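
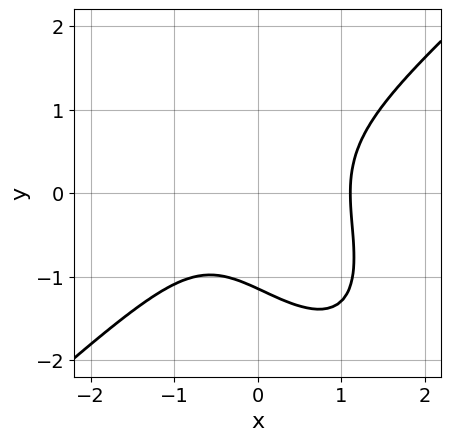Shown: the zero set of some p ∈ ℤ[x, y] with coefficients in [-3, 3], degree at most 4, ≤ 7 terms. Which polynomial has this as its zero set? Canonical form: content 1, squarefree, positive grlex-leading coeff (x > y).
(a) deg p = 3. The shape is more complex than any degree-2 curve.
(b) Putting this together gives p.

3*x^3 - 2*x*y^2 - 2*y^3 - x - 3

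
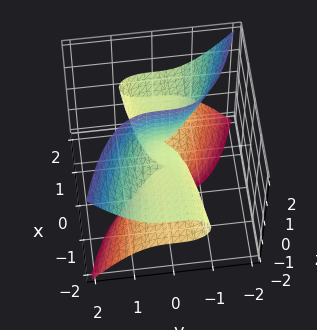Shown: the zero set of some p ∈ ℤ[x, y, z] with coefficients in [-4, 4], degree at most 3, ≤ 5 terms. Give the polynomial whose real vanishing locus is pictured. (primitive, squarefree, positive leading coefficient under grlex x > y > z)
3*x*z^2 + 3*y^3 - x

First, deg p = 3. The shape is more complex than any degree-2 surface.
Then, from the visible intercepts: one x-axis crossing is at x = 0; it meets the y-axis at y = 0 (among the integer gridlines).
Finally, together with the visible shape, these determine p as stated. Check: (0, 0, -1) on the z-axis lies on the surface, and p(0, 0, -1) = 0. ✓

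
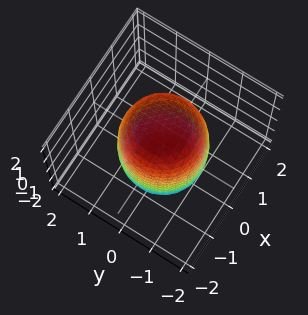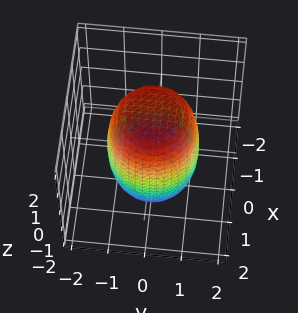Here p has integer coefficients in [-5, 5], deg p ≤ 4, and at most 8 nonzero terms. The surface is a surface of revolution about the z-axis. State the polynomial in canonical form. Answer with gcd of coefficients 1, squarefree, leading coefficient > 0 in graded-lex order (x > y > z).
2*x^4 + 4*x^2*y^2 + 2*y^4 - x^2 - y^2 + z^2 - 3

(a) deg p = 4.
(b) By symmetry, the z-axis is an axis of rotation, so x and y enter only as x² + y².
(c) Checking where it meets the axes: a circular section at z = 1 has radius between 1 and 2.
(d) The integer polynomial consistent with all of this is the stated p.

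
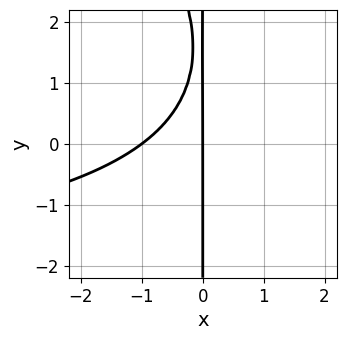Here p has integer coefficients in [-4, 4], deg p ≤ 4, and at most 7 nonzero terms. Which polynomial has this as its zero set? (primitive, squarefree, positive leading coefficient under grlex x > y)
First, the degree is 3 — no degree-2 curve has this shape.
Then, from the visible intercepts: every point of the y-axis in the box is on the curve; among the integer gridlines, it crosses the x-axis at x ∈ {-1, 0}.
Finally, putting this together gives p.

x^2*y + x*y^2 + 3*x^2 - 3*x*y + 3*x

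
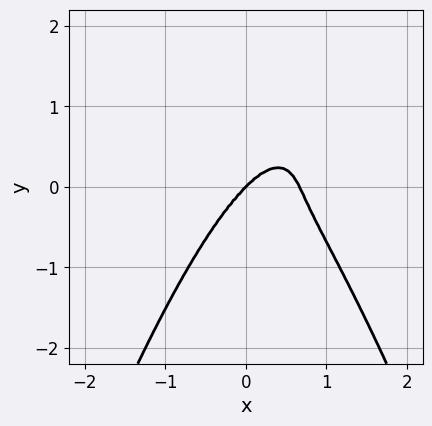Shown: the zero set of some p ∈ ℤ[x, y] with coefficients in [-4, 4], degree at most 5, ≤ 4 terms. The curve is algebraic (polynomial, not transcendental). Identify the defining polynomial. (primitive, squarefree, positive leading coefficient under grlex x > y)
deg p = 4.
From the axis intercepts and sections: it crosses the x-axis at the gridline x = 0; one y-axis crossing is at y = 0.
Together with the visible shape, these determine p as stated.

3*x^4 - 2*x^3 + x^2*y + y^3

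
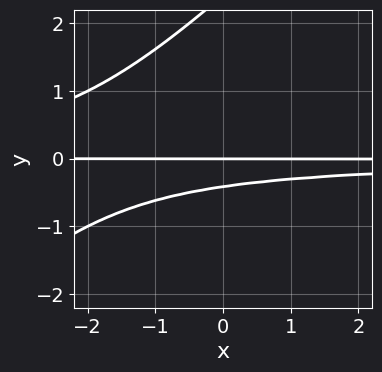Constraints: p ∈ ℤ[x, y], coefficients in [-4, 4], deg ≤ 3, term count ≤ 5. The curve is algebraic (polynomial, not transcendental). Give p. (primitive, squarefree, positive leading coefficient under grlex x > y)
x*y^2 - y^3 + 2*y^2 + y

First, degree: no degree-2 curve has this shape, so deg p = 3.
Then, against the integer gridlines: it crosses the y-axis at the gridline y = 0; every point of the x-axis in the box is on the curve.
Finally, the integer polynomial consistent with all of this is the stated p.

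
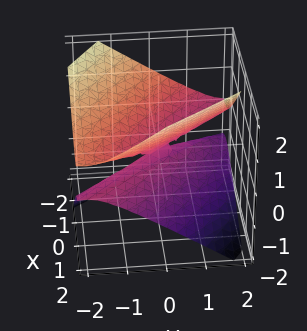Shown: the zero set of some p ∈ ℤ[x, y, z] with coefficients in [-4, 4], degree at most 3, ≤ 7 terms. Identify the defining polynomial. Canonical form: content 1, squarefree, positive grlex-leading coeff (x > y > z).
First, the degree is 2 — the shape is more complex than any degree-1 surface.
Next, from the visible intercepts: one z-axis crossing is at z = 0; it crosses the y-axis at the gridline y = 0; one x-axis crossing is at x = 0.
Finally, assembling these constraints gives the stated polynomial.

x^2 + 2*x*y + x*z + y^2 - 2*z^2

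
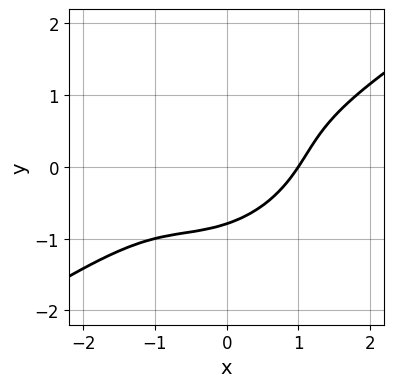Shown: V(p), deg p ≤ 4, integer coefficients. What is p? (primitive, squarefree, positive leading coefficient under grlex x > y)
Degree: a generic line meets the curve in up to 3 points, so deg p = 3.
Reading off the gridlines: it crosses the x-axis at the gridline x = 1.
Matching integer coefficients to the picture gives p.

x^3 - 2*x^2*y + 2*x*y^2 - 2*y^3 - 1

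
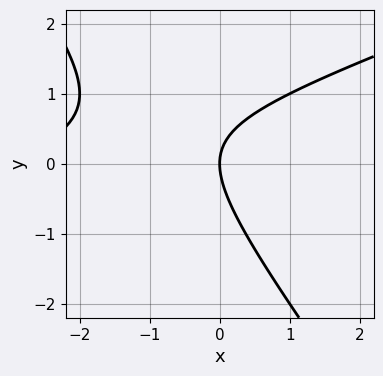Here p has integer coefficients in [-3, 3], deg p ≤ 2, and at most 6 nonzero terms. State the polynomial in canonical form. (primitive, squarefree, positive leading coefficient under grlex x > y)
x^2 - 2*x*y - 2*y^2 + 3*x

First, the degree is 2 — no degree-1 curve has this shape.
Then, observable constraints: it crosses the x-axis at the gridline x = 0; it crosses the y-axis at the gridline y = 0.
Finally, putting this together gives p.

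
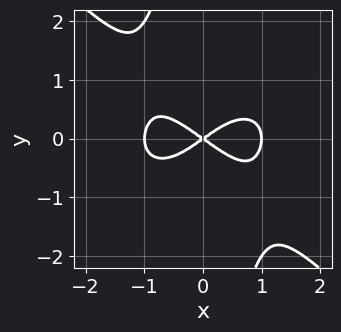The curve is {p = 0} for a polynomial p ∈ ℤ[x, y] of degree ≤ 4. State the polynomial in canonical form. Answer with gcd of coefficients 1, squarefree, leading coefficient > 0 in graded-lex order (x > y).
1. The degree is 4 — no degree-3 curve has this shape.
2. From the axis intercepts and sections: among the integer gridlines, it crosses the x-axis at x ∈ {-1, 0, 1}; one y-axis crossing is at y = 0.
3. Fitting integer coefficients to these (and the overall shape) gives p.

x^4 + x*y^3 - x^2 + 2*y^2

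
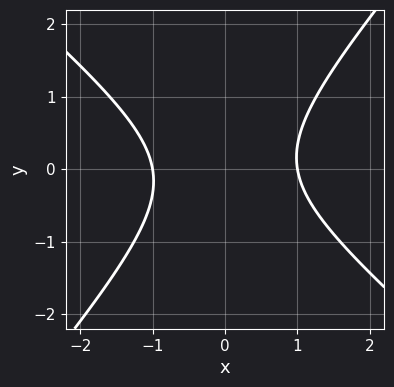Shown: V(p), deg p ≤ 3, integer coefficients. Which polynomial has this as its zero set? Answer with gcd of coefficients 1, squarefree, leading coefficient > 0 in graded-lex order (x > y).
3*x^2 + x*y - 3*y^2 - 3

1. deg p = 2. A generic line meets the curve in up to 2 points.
2. From the visible intercepts: the x-axis gridline crossings are at x ∈ {-1, 1}; the curve avoids every integer y-axis point in the box.
3. These observations pin down the coefficients.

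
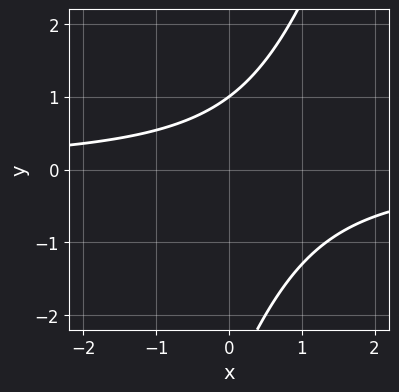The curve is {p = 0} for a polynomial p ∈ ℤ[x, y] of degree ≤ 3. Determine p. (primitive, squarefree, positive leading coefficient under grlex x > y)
3*x*y - y^2 - 2*y + 3

1. Degree: the shape is more complex than any degree-1 curve, so deg p = 2.
2. Checking where it meets the axes: no x-intercept at any integer in the box; it crosses the y-axis at the gridline y = 1.
3. Fitting integer coefficients to these (and the overall shape) gives p.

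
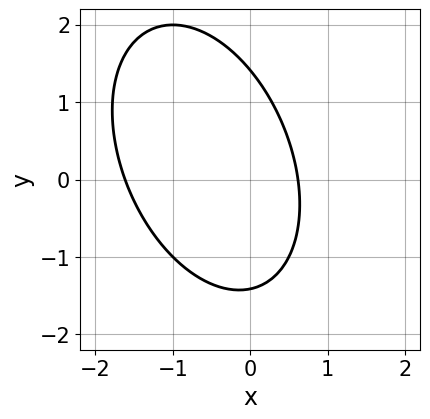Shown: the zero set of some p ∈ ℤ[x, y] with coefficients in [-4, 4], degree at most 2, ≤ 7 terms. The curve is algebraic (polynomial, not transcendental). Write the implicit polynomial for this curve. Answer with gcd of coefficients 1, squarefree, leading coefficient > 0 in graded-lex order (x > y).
2*x^2 + x*y + y^2 + 2*x - 2

First, deg p = 2. The shape is more complex than any degree-1 curve.
Finally, putting this together gives p.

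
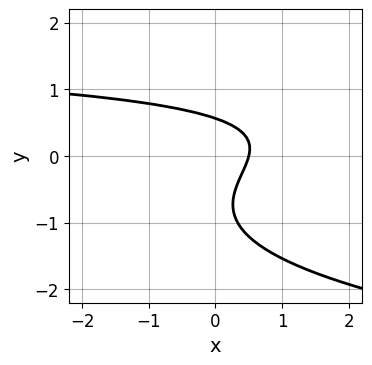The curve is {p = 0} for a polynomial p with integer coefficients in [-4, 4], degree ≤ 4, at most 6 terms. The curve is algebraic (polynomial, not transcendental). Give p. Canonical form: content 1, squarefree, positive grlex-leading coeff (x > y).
First, degree: the shape is more complex than any degree-2 curve, so deg p = 3.
Finally, the integer polynomial consistent with all of this is the stated p.

2*y^3 - x*y + 2*y^2 + 2*x - 1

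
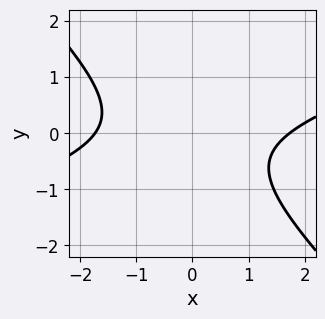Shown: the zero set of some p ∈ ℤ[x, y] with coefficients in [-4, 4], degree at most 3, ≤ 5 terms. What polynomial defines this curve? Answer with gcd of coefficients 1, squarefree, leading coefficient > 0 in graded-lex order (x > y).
(a) The degree is 2 — the shape is more complex than any degree-1 curve.
(b) Against the integer gridlines: no y-intercept at any integer in the box.
(c) Assembling these constraints gives the stated polynomial.

x^2 - 2*x*y - 3*y^2 - y - 3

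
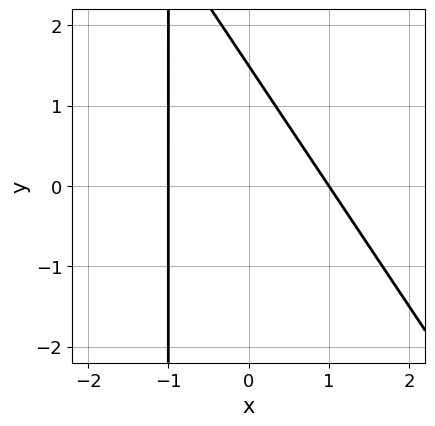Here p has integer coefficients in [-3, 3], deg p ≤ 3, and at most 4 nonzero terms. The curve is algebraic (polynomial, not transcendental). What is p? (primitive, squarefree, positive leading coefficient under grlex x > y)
3*x^2 + 2*x*y + 2*y - 3

First, the degree is 2 — no degree-1 curve has this shape.
Then, reading off the gridlines: the x-axis gridline crossings are at x ∈ {-1, 1}.
Finally, together with the visible shape, these determine p as stated.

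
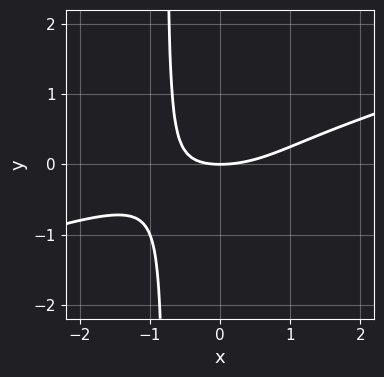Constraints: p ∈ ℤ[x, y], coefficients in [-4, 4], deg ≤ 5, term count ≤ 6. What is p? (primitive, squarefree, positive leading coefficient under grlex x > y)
x^4 - 3*x^3*y + x^2 - 2*x*y - 3*y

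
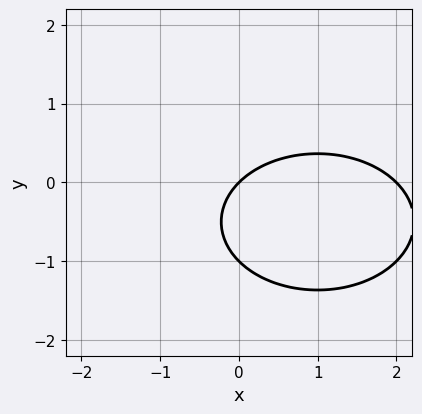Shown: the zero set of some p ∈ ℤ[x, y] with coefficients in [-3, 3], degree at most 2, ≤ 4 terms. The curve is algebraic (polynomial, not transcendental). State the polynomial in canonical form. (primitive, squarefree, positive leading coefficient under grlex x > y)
First, the degree is 2 — no degree-1 curve has this shape.
Next, checking where it meets the axes: among the integer gridlines, it crosses the x-axis at x ∈ {0, 2}; among the integer gridlines, it crosses the y-axis at y ∈ {-1, 0}.
Finally, matching integer coefficients to the picture gives p.

x^2 + 2*y^2 - 2*x + 2*y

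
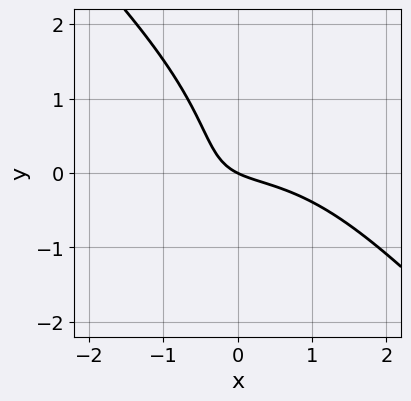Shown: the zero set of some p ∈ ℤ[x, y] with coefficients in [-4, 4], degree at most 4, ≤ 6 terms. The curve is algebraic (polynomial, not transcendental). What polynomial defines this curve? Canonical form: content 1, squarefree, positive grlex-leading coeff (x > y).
x^3 + y^3 + 3*x*y + x + 2*y

deg p = 3. No degree-2 curve has this shape.
Observable constraints: one x-axis crossing is at x = 0; it meets the y-axis at y = 0 (among the integer gridlines).
Solving for integer coefficients yields p as stated.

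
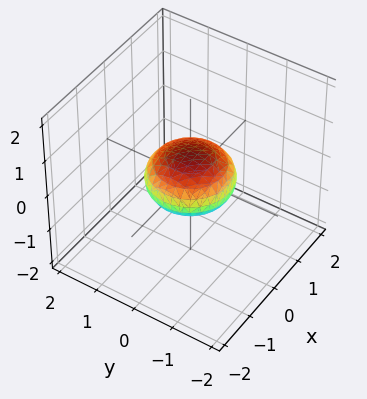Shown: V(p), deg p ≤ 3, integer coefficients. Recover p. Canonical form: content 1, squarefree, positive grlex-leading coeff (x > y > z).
Degree: a closed, bounded, convex surface; a quadric, so deg p = 2.
Symmetries: mirror symmetry z ↦ −z ⇒ only even powers of z; rotational symmetry about the z-axis ⇒ p depends on x, y only through x² + y².
Reading off the gridlines: a circular section at z = 0 has radius exactly 1; among the integer gridlines, it crosses the x-axis at x ∈ {-1, 1}; the y-axis gridline crossings are at y ∈ {-1, 1}.
Fitting integer coefficients to these (and the overall shape) gives p.

x^2 + y^2 + 2*z^2 - 1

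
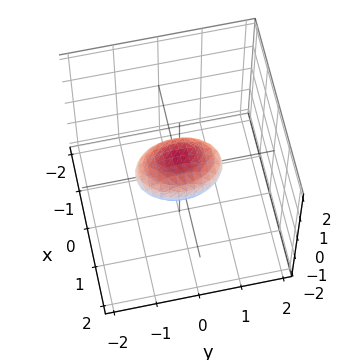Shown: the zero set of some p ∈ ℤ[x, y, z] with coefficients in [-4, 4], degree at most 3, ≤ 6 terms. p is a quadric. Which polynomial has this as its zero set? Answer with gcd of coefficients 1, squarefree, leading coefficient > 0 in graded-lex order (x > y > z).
(a) The degree is 2 — bounded and convex; a quadric.
(b) Symmetries: it's symmetric under z → −z, forcing even powers of z; it's symmetric under y → −y, forcing even powers of y; the x ↦ −x reflection is a symmetry, so x appears only in even powers.
(c) From the axis intercepts and sections: the y-axis gridline crossings are at y ∈ {-1, 1}.
(d) Putting this together gives p.

2*x^2 + y^2 + 2*z^2 - 1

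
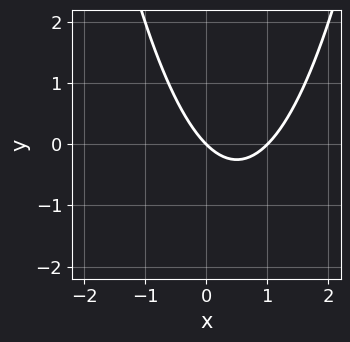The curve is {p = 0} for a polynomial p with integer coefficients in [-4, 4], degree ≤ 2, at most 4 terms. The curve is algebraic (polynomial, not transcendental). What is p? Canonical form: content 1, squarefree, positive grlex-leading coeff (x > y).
x^2 - x - y

(a) Degree: the shape is more complex than any degree-1 curve, so deg p = 2.
(b) Reading off the gridlines: one y-axis crossing is at y = 0; the x-axis gridline crossings are at x ∈ {0, 1}.
(c) Fitting integer coefficients to these (and the overall shape) gives p.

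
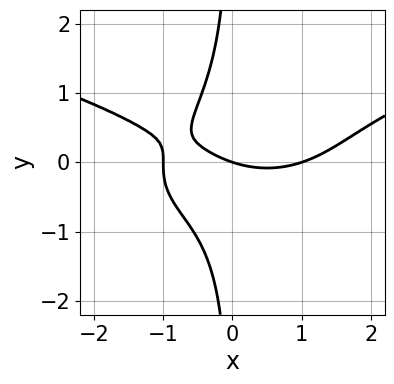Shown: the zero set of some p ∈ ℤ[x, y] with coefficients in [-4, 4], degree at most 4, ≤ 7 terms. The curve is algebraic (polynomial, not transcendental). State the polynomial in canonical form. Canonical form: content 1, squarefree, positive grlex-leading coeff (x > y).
3*x*y^3 - x^3 + 3*x*y + x + 3*y

1. Degree: a generic line meets the curve in up to 4 points, so deg p = 4.
2. Checking where it meets the axes: among the integer gridlines, it crosses the x-axis at x ∈ {-1, 0, 1}; it crosses the y-axis at the gridline y = 0.
3. Fitting integer coefficients to these (and the overall shape) gives p.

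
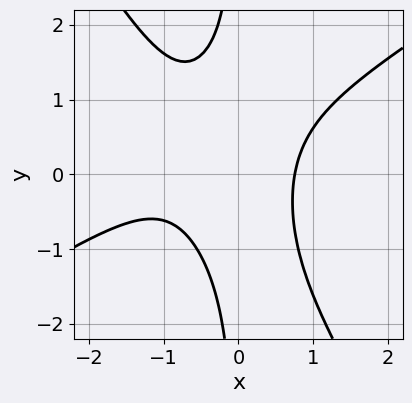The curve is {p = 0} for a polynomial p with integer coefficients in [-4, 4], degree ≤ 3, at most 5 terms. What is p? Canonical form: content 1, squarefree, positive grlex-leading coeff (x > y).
x^3 - x^2*y - x*y^2 + x^2 - 1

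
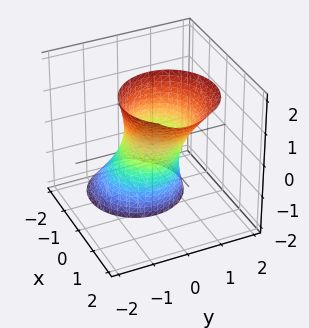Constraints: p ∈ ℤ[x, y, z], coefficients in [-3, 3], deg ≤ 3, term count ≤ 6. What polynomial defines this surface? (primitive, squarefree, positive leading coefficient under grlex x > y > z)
First, the degree is 2 — no degree-1 surface has this shape.
Then, against the integer gridlines: it misses every integer gridline on the z-axis.
Finally, the integer polynomial consistent with all of this is the stated p.

3*x^2 - 3*x*z + 3*y^2 - 2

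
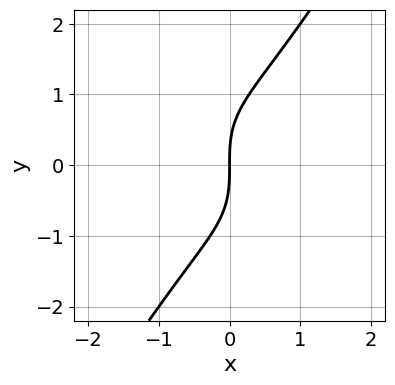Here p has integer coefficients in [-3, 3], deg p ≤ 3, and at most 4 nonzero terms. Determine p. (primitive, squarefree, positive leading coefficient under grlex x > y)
x^3 + 2*x^2*y - y^3 + 3*x

(a) The degree is 3 — a generic line meets the curve in up to 3 points.
(b) Checking where it meets the axes: it crosses the y-axis at the gridline y = 0; it crosses the x-axis at the gridline x = 0.
(c) Fitting integer coefficients to these (and the overall shape) gives p.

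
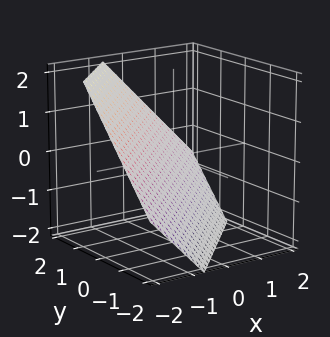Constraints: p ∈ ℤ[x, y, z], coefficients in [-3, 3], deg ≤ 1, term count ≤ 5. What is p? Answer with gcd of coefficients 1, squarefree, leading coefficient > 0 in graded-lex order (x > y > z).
(a) The degree is 1 — every cross-section is a straight line — this is a plane.
(b) Putting this together gives p.

3*x - 3*y + 3*z + 2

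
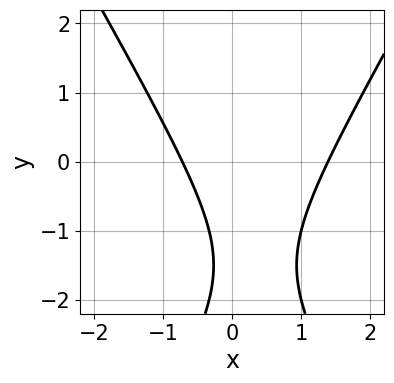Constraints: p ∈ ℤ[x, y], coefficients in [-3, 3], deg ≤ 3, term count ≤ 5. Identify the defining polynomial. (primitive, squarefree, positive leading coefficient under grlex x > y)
3*x^2 - y^2 - 2*x - 3*y - 3

1. Degree: a generic line meets the curve in up to 2 points, so deg p = 2.
2. Reading off the gridlines: it misses every integer gridline on the y-axis.
3. Fitting integer coefficients to these (and the overall shape) gives p.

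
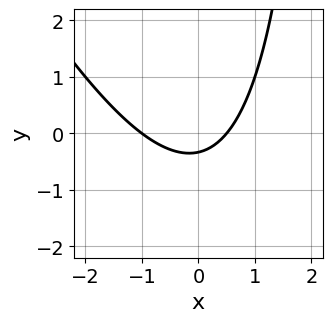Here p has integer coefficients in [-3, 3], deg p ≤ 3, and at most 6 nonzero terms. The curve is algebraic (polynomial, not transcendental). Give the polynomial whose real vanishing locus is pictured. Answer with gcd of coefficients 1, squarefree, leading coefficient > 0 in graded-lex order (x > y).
(a) Degree: no degree-1 curve has this shape, so deg p = 2.
(b) From the visible intercepts: it crosses the x-axis at the gridline x = -1.
(c) These observations pin down the coefficients.

2*x^2 + x*y + x - 3*y - 1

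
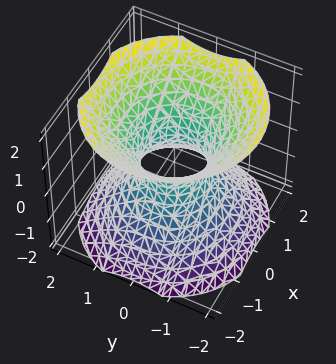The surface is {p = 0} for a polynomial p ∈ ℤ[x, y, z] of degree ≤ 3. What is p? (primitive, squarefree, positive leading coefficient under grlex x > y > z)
3*x^2 + 3*y^2 - 3*z^2 - 2

First, degree: an hourglass — one-sheet hyperboloid; a quadric, so deg p = 2.
Then, symmetry: every cross-section ⟂ z is a circle, so x, y appear only via x² + y²; it's symmetric under z → −z, forcing even powers of z.
Then, against the integer gridlines: no z-intercept at any integer in the box; a circular section at z = 0 has radius between 0 and 1.
Finally, fitting integer coefficients to these (and the overall shape) gives p.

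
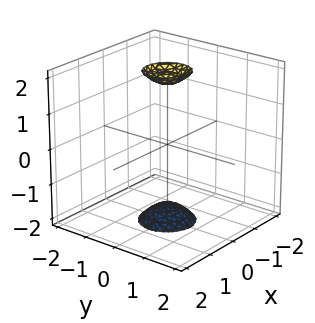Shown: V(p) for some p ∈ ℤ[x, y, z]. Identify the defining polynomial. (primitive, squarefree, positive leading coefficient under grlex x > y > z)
The picture has 2 separate pieces.
Degree: two sheets facing apart; a quadric, so deg p = 2.
Symmetries: it's symmetric under z → −z, forcing even powers of z; the surface is invariant under rotation about z: p = q(x² + y², z).
Observable constraints: a circular section at z = 2 has radius between 0 and 1; the surface avoids every integer x-axis point in the box.
Putting this together gives p.

3*x^2 + 3*y^2 - z^2 + 3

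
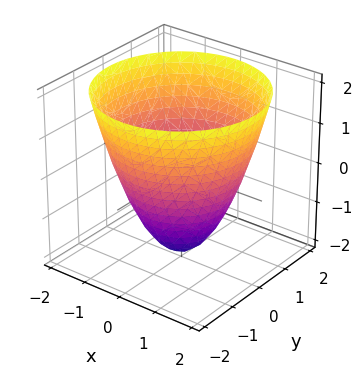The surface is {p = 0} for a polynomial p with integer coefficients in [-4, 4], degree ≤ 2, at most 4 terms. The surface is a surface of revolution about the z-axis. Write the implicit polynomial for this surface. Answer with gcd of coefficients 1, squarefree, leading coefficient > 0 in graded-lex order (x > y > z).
(a) deg p = 2. No degree-1 surface has this shape.
(b) By symmetry, the surface is invariant under rotation about z: p = q(x² + y², z).
(c) Observable constraints: it crosses the z-axis at the gridline z = -2; a circular section at z = 0 has radius between 1 and 2.
(d) Solving for integer coefficients yields p as stated.

x^2 + y^2 - z - 2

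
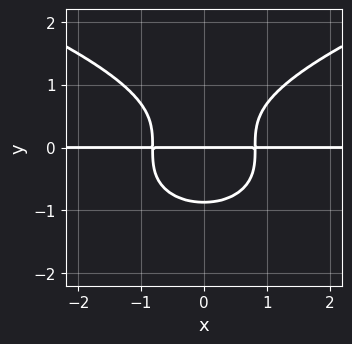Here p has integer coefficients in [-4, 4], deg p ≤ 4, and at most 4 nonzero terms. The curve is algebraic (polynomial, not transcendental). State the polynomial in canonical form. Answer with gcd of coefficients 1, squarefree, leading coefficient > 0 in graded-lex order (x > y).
deg p = 4. No degree-3 curve has this shape.
Symmetries: mirror symmetry x ↦ −x ⇒ only even powers of x.
From the visible intercepts: the visible x-axis segment lies entirely on the curve; one y-axis crossing is at y = 0.
These observations pin down the coefficients.

3*y^4 - 3*x^2*y + 2*y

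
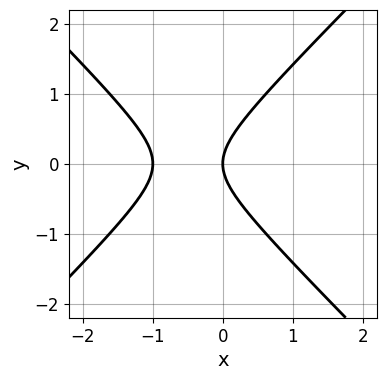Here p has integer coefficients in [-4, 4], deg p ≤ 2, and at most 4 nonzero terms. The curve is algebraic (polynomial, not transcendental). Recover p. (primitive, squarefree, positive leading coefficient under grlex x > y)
x^2 - y^2 + x

Degree: a generic line meets the curve in up to 2 points, so deg p = 2.
Symmetries: mirror symmetry y ↦ −y ⇒ only even powers of y.
From the visible intercepts: among the integer gridlines, it crosses the x-axis at x ∈ {-1, 0}; it crosses the y-axis at the gridline y = 0.
Assembling these constraints gives the stated polynomial.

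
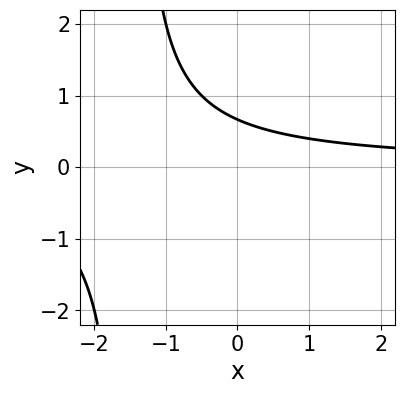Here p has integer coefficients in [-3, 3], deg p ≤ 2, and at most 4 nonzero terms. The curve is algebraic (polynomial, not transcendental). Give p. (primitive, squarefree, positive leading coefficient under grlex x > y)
First, deg p = 2. The shape is more complex than any degree-1 curve.
Next, from the visible intercepts: the curve avoids every integer x-axis point in the box.
Finally, assembling these constraints gives the stated polynomial.

2*x*y + 3*y - 2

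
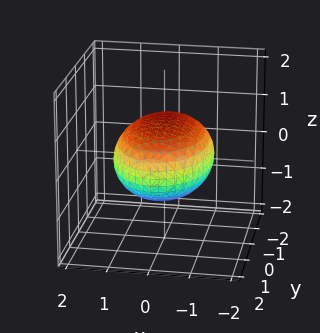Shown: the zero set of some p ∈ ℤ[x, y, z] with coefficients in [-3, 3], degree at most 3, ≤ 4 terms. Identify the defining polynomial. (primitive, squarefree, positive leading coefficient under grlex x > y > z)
First, deg p = 2.
Then, symmetries: mirror symmetry z ↦ −z ⇒ only even powers of z; it's symmetric under y → −y, forcing even powers of y; mirror symmetry x ↦ −x ⇒ only even powers of x.
Next, from the axis intercepts and sections: the z-axis gridline crossings are at z ∈ {-1, 1}.
Finally, fitting integer coefficients to these (and the overall shape) gives p.

2*x^2 + y^2 + 3*z^2 - 3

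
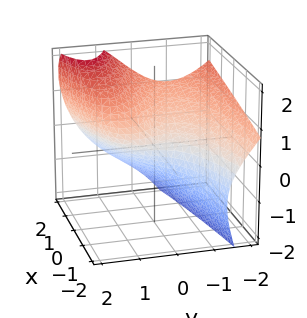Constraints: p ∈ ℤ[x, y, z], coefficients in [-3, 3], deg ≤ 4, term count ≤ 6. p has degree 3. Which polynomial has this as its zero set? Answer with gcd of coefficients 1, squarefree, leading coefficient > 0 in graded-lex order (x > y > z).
y^3 - 3*y*z + 2*z^2 - 2*x

1. deg p = 3. A generic line meets the surface in up to 3 points.
2. Checking where it meets the axes: one x-axis crossing is at x = 0; it meets the y-axis at y = 0 (among the integer gridlines); it meets the z-axis at z = 0 (among the integer gridlines).
3. These observations pin down the coefficients.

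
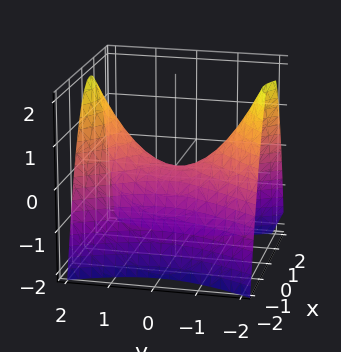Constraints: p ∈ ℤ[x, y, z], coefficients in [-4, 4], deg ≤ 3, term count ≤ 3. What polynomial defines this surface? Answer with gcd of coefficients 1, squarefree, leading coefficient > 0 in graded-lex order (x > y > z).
(a) Degree: a saddle surface; a quadric, so deg p = 2.
(b) Symmetries: the y ↦ −y reflection is a symmetry, so y appears only in even powers; mirror symmetry x ↦ −x ⇒ only even powers of x.
(c) Checking where it meets the axes: one y-axis crossing is at y = 0; it meets the z-axis at z = 0 (among the integer gridlines); it meets the x-axis at x = 0 (among the integer gridlines).
(d) Matching integer coefficients to the picture gives p.

2*x^2 - y^2 + 2*z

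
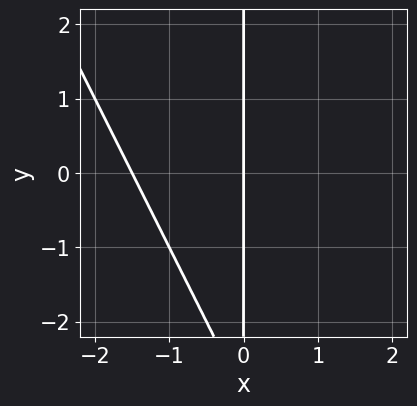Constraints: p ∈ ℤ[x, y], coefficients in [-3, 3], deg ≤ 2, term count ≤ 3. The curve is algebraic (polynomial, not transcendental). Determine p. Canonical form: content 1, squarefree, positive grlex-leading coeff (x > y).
2*x^2 + x*y + 3*x

1. deg p = 2. No degree-1 curve has this shape.
2. Observable constraints: it crosses the x-axis at the gridline x = 0; the visible y-axis segment lies entirely on the curve.
3. These observations pin down the coefficients.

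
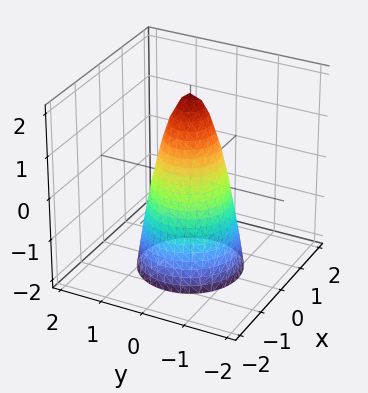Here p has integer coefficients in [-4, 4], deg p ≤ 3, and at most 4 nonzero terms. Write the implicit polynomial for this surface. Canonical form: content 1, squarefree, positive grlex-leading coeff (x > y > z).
(a) The degree is 2 — the shape is more complex than any degree-1 surface.
(b) Symmetry: every cross-section ⟂ z is a circle, so x, y appear only via x² + y².
(c) Observable constraints: a circular section at z = 0 has radius between 0 and 1; it crosses the z-axis at the gridline z = 2.
(d) Putting this together gives p.

3*x^2 + 3*y^2 + z - 2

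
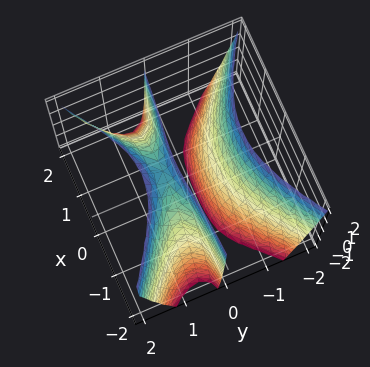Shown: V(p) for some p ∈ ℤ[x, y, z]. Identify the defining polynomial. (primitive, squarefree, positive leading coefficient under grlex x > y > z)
(a) The picture has 2 separate pieces.
(b) deg p = 3.
(c) From the visible intercepts: it misses every integer gridline on the z-axis; the surface avoids every integer x-axis point in the box.
(d) Putting this together gives p.

2*x^2*y - 3*y^3 + 2*y*z - 1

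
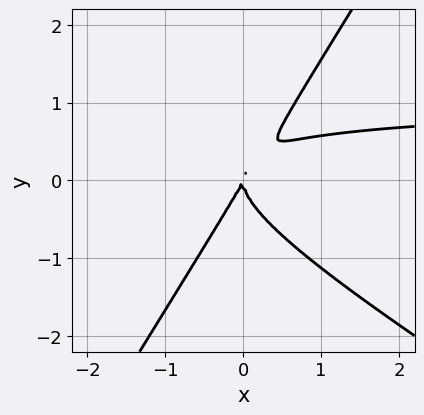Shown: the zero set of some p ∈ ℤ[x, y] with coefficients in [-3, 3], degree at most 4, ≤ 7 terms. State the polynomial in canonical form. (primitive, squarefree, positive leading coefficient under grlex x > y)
First, the degree is 3 — a generic line meets the curve in up to 3 points.
Then, reading off the gridlines: one x-axis crossing is at x = 0; it crosses the y-axis at the gridline y = 0.
Finally, these observations pin down the coefficients.

2*x^2*y + 2*x*y^2 - 2*y^3 - 2*x^2 + x*y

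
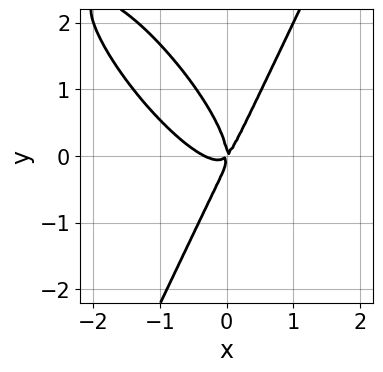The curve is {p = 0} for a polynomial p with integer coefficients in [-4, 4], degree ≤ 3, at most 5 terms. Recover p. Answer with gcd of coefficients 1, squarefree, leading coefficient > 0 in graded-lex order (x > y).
(a) Degree: no degree-2 curve has this shape, so deg p = 3.
(b) From the visible intercepts: it meets the y-axis at y = 0 (among the integer gridlines); one x-axis crossing is at x = 0.
(c) These observations pin down the coefficients.

3*x^3 + 3*x^2*y - y^3 + x^2 - x*y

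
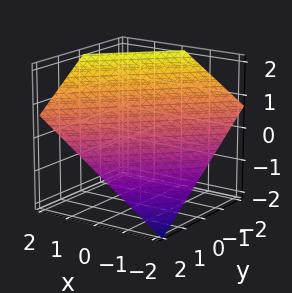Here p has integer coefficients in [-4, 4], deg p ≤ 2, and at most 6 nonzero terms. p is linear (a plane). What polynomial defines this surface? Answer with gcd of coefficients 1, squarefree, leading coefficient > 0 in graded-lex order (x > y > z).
2*x - 2*y - 3*z + 2

First, degree: the surface is flat (a plane), so deg p = 1.
Next, checking where it meets the axes: it meets the x-axis at x = -1 (among the integer gridlines); one y-axis crossing is at y = 1.
Finally, the integer polynomial consistent with all of this is the stated p.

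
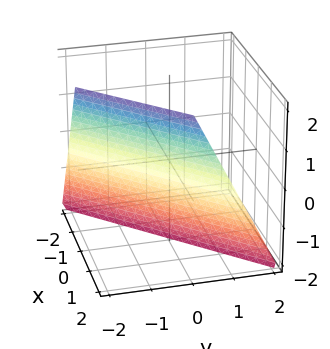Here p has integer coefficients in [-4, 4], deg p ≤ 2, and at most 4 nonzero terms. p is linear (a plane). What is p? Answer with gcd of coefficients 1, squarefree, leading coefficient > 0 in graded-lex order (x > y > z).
2*x - 2*y - z - 2

First, the degree is 1 — every cross-section is a straight line — this is a plane.
Then, checking where it meets the axes: it crosses the z-axis at the gridline z = -2; one y-axis crossing is at y = -1; it meets the x-axis at x = 1 (among the integer gridlines).
Finally, assembling these constraints gives the stated polynomial.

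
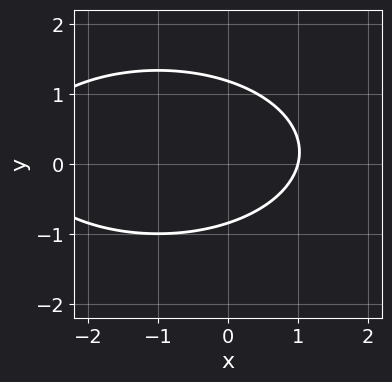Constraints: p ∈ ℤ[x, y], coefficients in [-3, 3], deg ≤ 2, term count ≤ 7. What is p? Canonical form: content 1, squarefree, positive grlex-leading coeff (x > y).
(a) The degree is 2 — no degree-1 curve has this shape.
(b) Observable constraints: it meets the x-axis at x = 1 (among the integer gridlines).
(c) Solving for integer coefficients yields p as stated.

x^2 + 3*y^2 + 2*x - y - 3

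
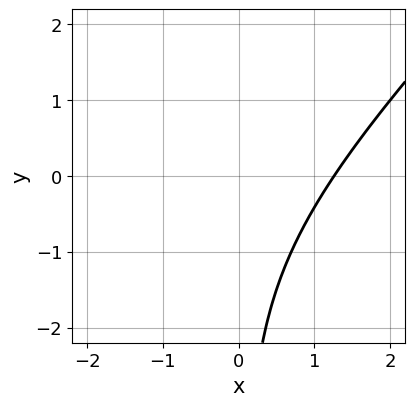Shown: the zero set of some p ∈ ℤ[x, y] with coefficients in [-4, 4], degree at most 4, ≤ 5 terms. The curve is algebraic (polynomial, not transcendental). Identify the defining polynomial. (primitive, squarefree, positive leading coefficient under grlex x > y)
x^3 - 2*x^2*y + x*y^2 - 2

1. The degree is 3 — no degree-2 curve has this shape.
2. Observable constraints: it misses every integer gridline on the y-axis.
3. Fitting integer coefficients to these (and the overall shape) gives p.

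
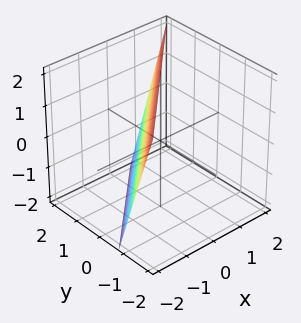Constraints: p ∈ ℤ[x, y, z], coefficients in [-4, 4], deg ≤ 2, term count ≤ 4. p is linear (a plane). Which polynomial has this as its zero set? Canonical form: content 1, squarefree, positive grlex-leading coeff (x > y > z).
3*x - 3*y - z + 2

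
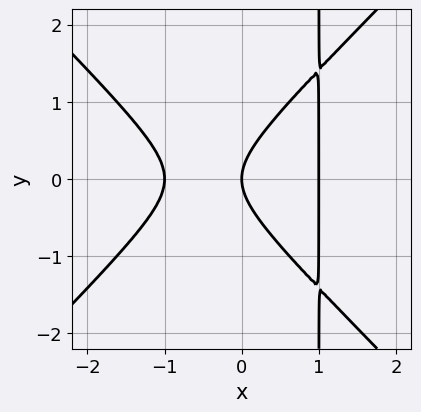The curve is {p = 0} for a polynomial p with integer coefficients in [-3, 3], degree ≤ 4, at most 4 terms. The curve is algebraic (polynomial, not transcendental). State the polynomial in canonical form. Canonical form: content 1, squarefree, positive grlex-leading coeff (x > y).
x^3 - x*y^2 + y^2 - x

1. Degree: no degree-2 curve has this shape, so deg p = 3.
2. Symmetries: the y ↦ −y reflection is a symmetry, so y appears only in even powers.
3. From the visible intercepts: among the integer gridlines, it crosses the x-axis at x ∈ {-1, 0, 1}; it meets the y-axis at y = 0 (among the integer gridlines).
4. The integer polynomial consistent with all of this is the stated p.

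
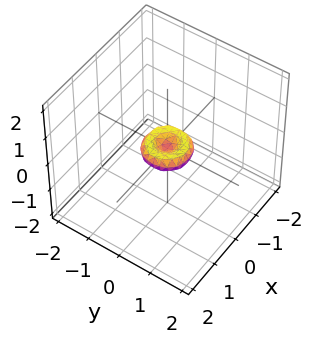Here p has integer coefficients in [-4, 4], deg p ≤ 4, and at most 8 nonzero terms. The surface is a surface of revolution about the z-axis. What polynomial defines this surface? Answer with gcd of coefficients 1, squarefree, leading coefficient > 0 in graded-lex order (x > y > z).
2*x^4 + 4*x^2*y^2 + 2*y^4 - x^2 - y^2 + 2*z^2

(a) Degree: a generic line meets the surface in up to 4 points, so deg p = 4.
(b) Symmetry: the z-axis is an axis of rotation, so x and y enter only as x² + y².
(c) Checking where it meets the axes: one x-axis crossing is at x = 0; it meets the z-axis at z = 0 (among the integer gridlines).
(d) Fitting integer coefficients to these (and the overall shape) gives p.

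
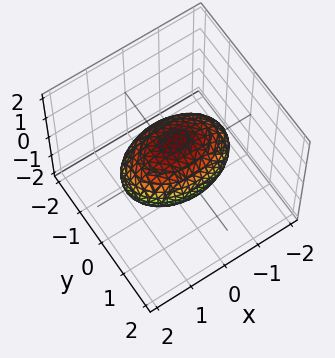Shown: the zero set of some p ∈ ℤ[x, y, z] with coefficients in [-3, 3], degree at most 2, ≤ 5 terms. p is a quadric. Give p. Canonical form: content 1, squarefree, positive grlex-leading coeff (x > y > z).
x^2 + 2*y^2 + 2*z^2 - 2

1. Degree: a closed, bounded, convex surface; a quadric, so deg p = 2.
2. Symmetries: the z ↦ −z reflection is a symmetry, so z appears only in even powers; mirror symmetry x ↦ −x ⇒ only even powers of x; the y ↦ −y reflection is a symmetry, so y appears only in even powers.
3. Reading off the gridlines: the y-axis gridline crossings are at y ∈ {-1, 1}; the z-axis gridline crossings are at z ∈ {-1, 1}.
4. Fitting integer coefficients to these (and the overall shape) gives p.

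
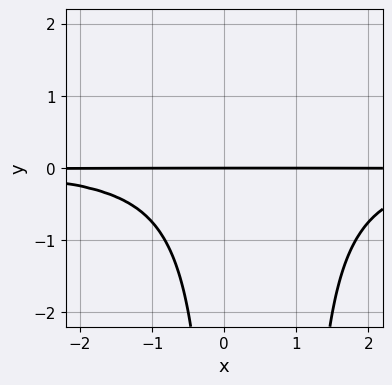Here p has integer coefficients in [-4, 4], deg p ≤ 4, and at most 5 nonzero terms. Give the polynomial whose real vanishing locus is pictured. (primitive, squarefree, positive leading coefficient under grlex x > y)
2*x^2*y^2 - 2*x*y^2 + 3*y

The degree is 4 — no degree-3 curve has this shape.
Reading off the gridlines: every point of the x-axis in the box is on the curve; it crosses the y-axis at the gridline y = 0.
The integer polynomial consistent with all of this is the stated p.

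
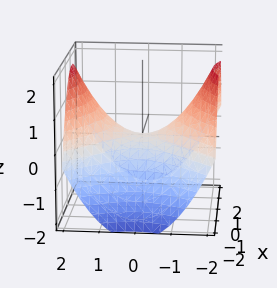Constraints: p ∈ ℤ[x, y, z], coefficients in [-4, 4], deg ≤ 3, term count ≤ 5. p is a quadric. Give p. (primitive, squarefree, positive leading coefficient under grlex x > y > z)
x^2 - y^2 + 2*z

First, deg p = 2. A saddle surface; a quadric.
Then, symmetries: it's symmetric under y → −y, forcing even powers of y; mirror symmetry x ↦ −x ⇒ only even powers of x.
Then, from the axis intercepts and sections: it crosses the x-axis at the gridline x = 0; one y-axis crossing is at y = 0.
Finally, assembling these constraints gives the stated polynomial.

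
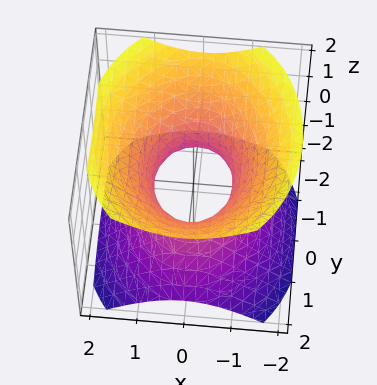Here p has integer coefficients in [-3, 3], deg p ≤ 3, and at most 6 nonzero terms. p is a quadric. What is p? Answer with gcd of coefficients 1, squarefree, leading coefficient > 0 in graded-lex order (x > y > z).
3*x^2 + 2*y^2 - 3*z^2 - 2

Degree: an hourglass — one-sheet hyperboloid; a quadric, so deg p = 2.
Symmetries: mirror symmetry z ↦ −z ⇒ only even powers of z; it's symmetric under x → −x, forcing even powers of x; it's symmetric under y → −y, forcing even powers of y.
From the visible intercepts: it misses every integer gridline on the z-axis; the y-axis gridline crossings are at y ∈ {-1, 1}.
Assembling these constraints gives the stated polynomial.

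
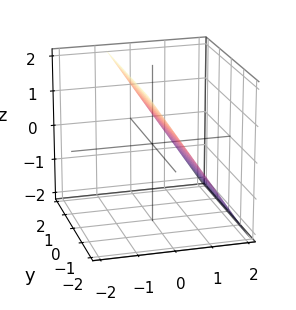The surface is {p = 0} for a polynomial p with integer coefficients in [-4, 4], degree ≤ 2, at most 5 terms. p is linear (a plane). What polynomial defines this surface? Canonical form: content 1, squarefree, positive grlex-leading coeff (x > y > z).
3*x + 2*z - 2

1. Degree: the surface is flat (a plane), so deg p = 1.
2. From the visible intercepts: no y-intercept at any integer in the box; one z-axis crossing is at z = 1.
3. These observations pin down the coefficients.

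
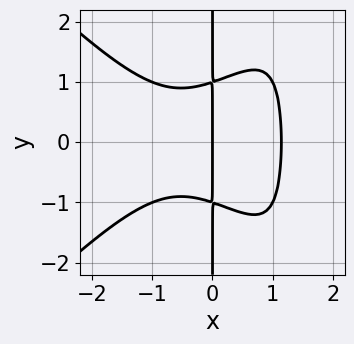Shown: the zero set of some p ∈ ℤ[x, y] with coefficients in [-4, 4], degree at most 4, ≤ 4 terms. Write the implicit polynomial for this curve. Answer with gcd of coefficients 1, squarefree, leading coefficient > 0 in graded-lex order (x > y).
2*x^4 - 2*x^2*y^2 + 3*x*y^2 - 3*x

(a) deg p = 4. A generic line meets the curve in up to 4 points.
(b) Symmetries: it's symmetric under y → −y, forcing even powers of y.
(c) Observable constraints: every point of the y-axis in the box is on the curve; one x-axis crossing is at x = 0.
(d) Together with the visible shape, these determine p as stated.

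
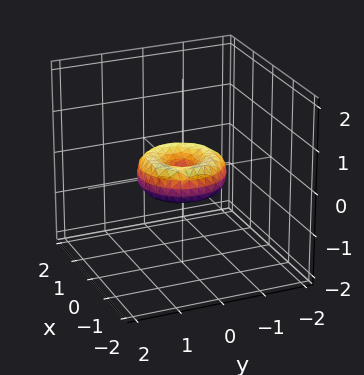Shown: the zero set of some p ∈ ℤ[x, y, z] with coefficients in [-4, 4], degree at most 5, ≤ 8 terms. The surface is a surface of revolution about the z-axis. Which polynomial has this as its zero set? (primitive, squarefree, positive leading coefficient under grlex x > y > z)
(a) deg p = 4.
(b) Symmetries: the z-axis is an axis of rotation, so x and y enter only as x² + y².
(c) Observable constraints: it meets the z-axis at z = 0 (among the integer gridlines); the x-axis gridline crossings are at x ∈ {-1, 0, 1}; the y-axis gridline crossings are at y ∈ {-1, 0, 1}; a circular section at z = 0 has radius exactly 1.
(d) Together with the visible shape, these determine p as stated.

2*x^4 + 4*x^2*y^2 + 2*y^4 - 2*x^2 - 2*y^2 + 3*z^2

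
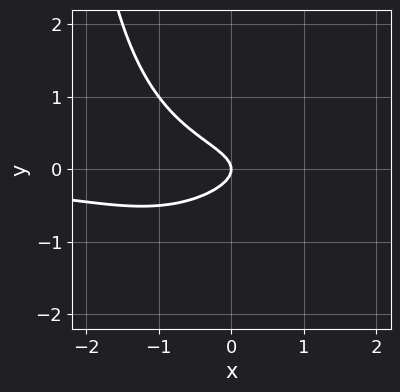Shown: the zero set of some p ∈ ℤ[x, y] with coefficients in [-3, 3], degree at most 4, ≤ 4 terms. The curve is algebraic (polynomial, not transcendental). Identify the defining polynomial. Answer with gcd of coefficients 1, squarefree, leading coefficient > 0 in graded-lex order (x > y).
First, degree: the shape is more complex than any degree-2 curve, so deg p = 3.
Then, checking where it meets the axes: it crosses the y-axis at the gridline y = 0; it crosses the x-axis at the gridline x = 0.
Finally, solving for integer coefficients yields p as stated.

x^2*y - x*y^2 - 3*y^2 - x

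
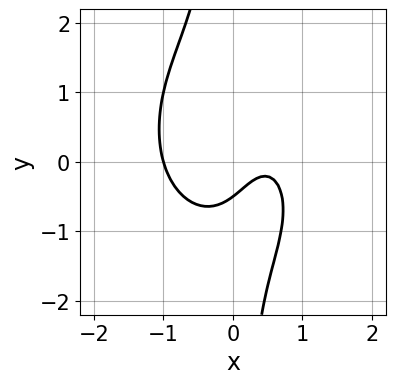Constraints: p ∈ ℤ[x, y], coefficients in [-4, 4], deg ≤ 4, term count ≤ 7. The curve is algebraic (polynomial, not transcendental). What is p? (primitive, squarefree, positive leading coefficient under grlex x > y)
(a) deg p = 3.
(b) Reading off the gridlines: one x-axis crossing is at x = -1.
(c) Solving for integer coefficients yields p as stated.

3*x^3 + 2*x*y^2 - 2*x + 2*y + 1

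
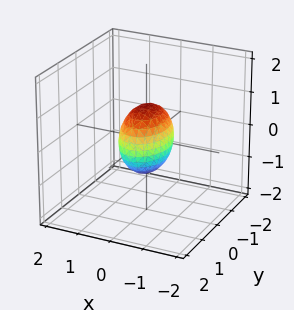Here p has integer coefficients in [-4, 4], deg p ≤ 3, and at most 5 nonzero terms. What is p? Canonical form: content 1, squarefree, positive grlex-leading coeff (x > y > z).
2*x^2 + y^2 + z^2 - 1

1. Degree: a closed, bounded, convex surface; a quadric, so deg p = 2.
2. Symmetries: the y ↦ −y reflection is a symmetry, so y appears only in even powers; mirror symmetry z ↦ −z ⇒ only even powers of z; mirror symmetry x ↦ −x ⇒ only even powers of x.
3. Observable constraints: among the integer gridlines, it crosses the z-axis at z ∈ {-1, 1}; the y-axis gridline crossings are at y ∈ {-1, 1}.
4. Fitting integer coefficients to these (and the overall shape) gives p.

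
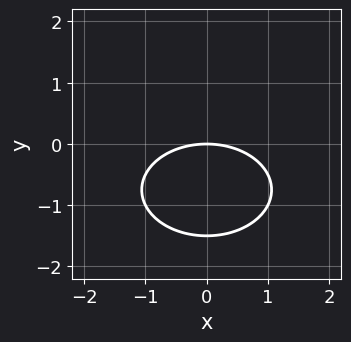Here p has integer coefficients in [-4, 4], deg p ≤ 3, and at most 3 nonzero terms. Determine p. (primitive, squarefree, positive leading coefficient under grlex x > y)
x^2 + 2*y^2 + 3*y

First, degree: the shape is more complex than any degree-1 curve, so deg p = 2.
Next, symmetries: mirror symmetry x ↦ −x ⇒ only even powers of x.
Then, observable constraints: it crosses the y-axis at the gridline y = 0; it meets the x-axis at x = 0 (among the integer gridlines).
Finally, solving for integer coefficients yields p as stated.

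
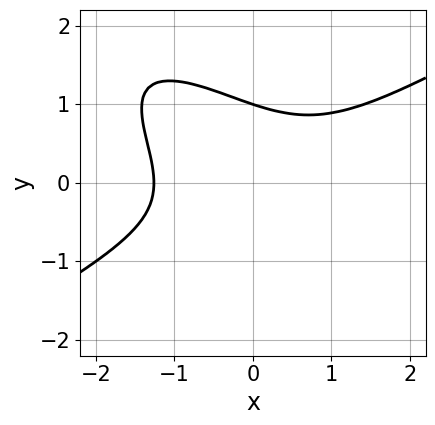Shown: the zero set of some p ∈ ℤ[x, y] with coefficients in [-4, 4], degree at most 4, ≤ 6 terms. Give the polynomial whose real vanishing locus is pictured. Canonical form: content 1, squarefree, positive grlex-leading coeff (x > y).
x^3 - 2*x*y^2 - 2*y^3 + 2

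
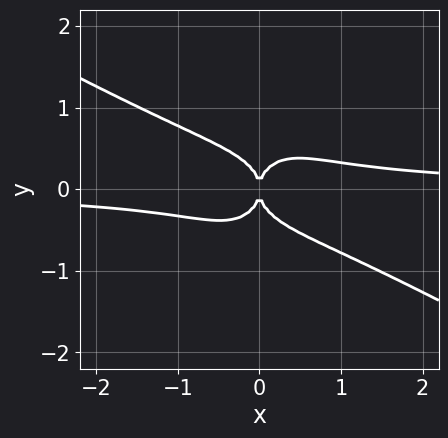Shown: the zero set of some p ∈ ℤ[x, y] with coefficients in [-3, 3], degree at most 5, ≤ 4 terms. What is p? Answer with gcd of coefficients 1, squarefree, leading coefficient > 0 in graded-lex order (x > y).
(a) The degree is 4 — no degree-3 curve has this shape.
(b) From the axis intercepts and sections: it meets the x-axis at x = 0 (among the integer gridlines); one y-axis crossing is at y = 0.
(c) Assembling these constraints gives the stated polynomial.

2*x^3*y + 3*x^2*y^2 + 2*y^4 - x^2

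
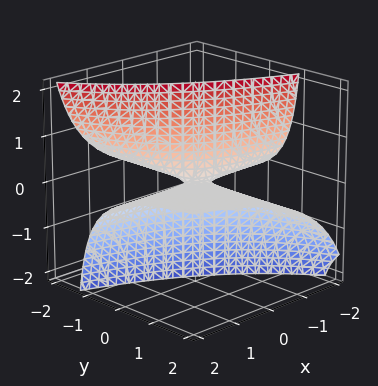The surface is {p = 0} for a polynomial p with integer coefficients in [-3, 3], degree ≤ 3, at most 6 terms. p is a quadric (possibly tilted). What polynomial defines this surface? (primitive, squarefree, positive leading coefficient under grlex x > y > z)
x*y - 2*x*z - 3*y*z - z

The degree is 2 — the shape is more complex than any degree-1 surface.
From the visible intercepts: every point of the x-axis in the box is on the surface; it meets the z-axis at z = 0 (among the integer gridlines); every point of the y-axis in the box is on the surface.
The integer polynomial consistent with all of this is the stated p.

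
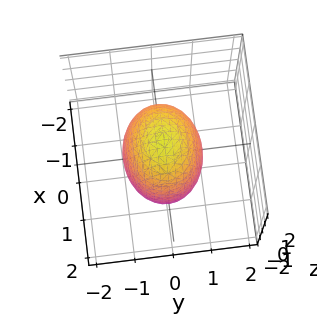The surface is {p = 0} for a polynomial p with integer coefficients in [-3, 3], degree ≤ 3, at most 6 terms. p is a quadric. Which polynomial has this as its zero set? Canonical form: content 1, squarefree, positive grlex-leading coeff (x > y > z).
2*x^2 + 3*y^2 + z^2 - 3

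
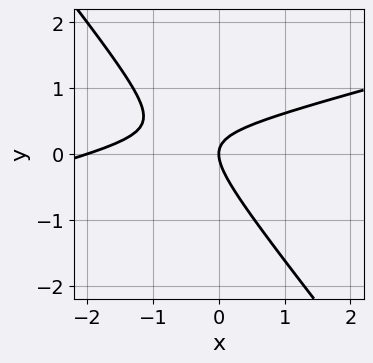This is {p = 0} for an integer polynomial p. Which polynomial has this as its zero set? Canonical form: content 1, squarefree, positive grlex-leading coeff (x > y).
x^2 - 3*x*y - 3*y^2 + 2*x

The degree is 2 — no degree-1 curve has this shape.
From the axis intercepts and sections: the x-axis gridline crossings are at x ∈ {-2, 0}; it crosses the y-axis at the gridline y = 0.
Solving for integer coefficients yields p as stated.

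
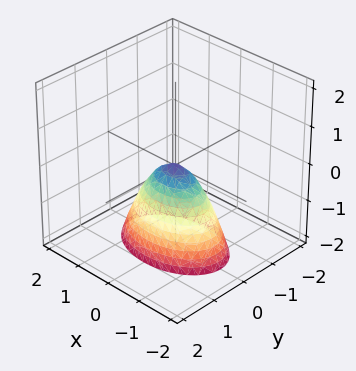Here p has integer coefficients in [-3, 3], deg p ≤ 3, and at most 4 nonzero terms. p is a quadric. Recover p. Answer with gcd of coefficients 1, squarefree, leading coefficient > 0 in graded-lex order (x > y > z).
x^2 + 2*y^2 + z

1. Degree: a paraboloid; a quadric, so deg p = 2.
2. Symmetries: it's symmetric under x → −x, forcing even powers of x; the y ↦ −y reflection is a symmetry, so y appears only in even powers.
3. From the visible intercepts: one x-axis crossing is at x = 0; one y-axis crossing is at y = 0; one z-axis crossing is at z = 0.
4. Solving for integer coefficients yields p as stated.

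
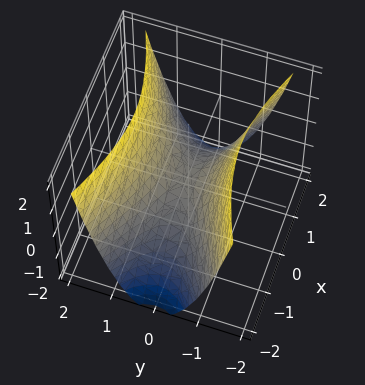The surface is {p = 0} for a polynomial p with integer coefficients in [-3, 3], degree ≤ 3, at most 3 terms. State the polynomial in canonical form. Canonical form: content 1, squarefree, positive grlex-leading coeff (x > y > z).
First, the degree is 2 — a hyperbolic paraboloid; a quadric.
Then, symmetries: it's symmetric under x → −x, forcing even powers of x; the y ↦ −y reflection is a symmetry, so y appears only in even powers.
Next, observable constraints: it meets the y-axis at y = 0 (among the integer gridlines); it meets the z-axis at z = 0 (among the integer gridlines); it meets the x-axis at x = 0 (among the integer gridlines).
Finally, assembling these constraints gives the stated polynomial.

x^2 - 3*y^2 + 2*z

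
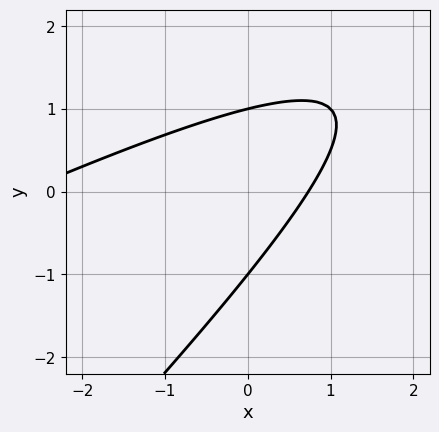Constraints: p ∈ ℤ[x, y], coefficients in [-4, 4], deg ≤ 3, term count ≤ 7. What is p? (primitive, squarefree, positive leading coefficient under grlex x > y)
deg p = 2. No degree-1 curve has this shape.
From the axis intercepts and sections: among the integer gridlines, it crosses the y-axis at y ∈ {-1, 1}.
Assembling these constraints gives the stated polynomial.

x^2 - 3*x*y + 2*y^2 + 2*x - 2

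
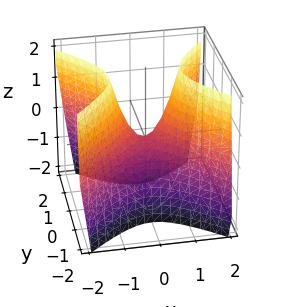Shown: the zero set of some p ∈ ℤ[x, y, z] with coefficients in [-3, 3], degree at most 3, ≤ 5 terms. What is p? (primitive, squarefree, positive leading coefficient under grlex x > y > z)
2*x^2 - 2*y^2 - z

First, deg p = 2. A hyperbolic paraboloid; a quadric.
Next, symmetries: it's symmetric under x → −x, forcing even powers of x; the y ↦ −y reflection is a symmetry, so y appears only in even powers.
Next, against the integer gridlines: one z-axis crossing is at z = 0; one x-axis crossing is at x = 0.
Finally, assembling these constraints gives the stated polynomial.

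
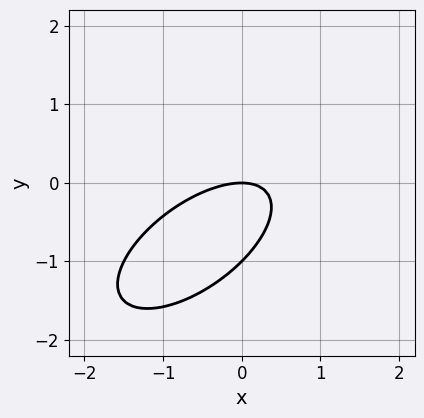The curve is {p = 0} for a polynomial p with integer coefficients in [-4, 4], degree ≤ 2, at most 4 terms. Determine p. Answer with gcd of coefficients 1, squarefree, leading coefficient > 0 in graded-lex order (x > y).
2*x^2 - 3*x*y + 3*y^2 + 3*y

deg p = 2.
Against the integer gridlines: among the integer gridlines, it crosses the y-axis at y ∈ {-1, 0}; one x-axis crossing is at x = 0.
Fitting integer coefficients to these (and the overall shape) gives p.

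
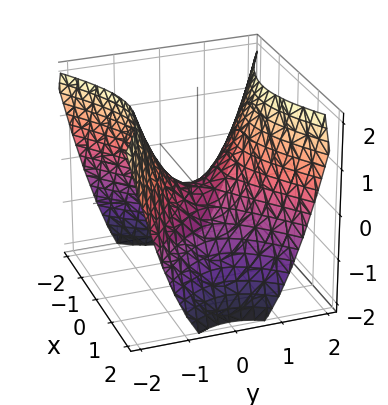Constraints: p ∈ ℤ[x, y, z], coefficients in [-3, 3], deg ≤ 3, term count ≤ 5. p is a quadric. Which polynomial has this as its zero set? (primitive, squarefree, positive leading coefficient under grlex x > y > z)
The degree is 2 — a saddle surface; a quadric.
Symmetries: mirror symmetry x ↦ −x ⇒ only even powers of x; mirror symmetry y ↦ −y ⇒ only even powers of y.
From the visible intercepts: one z-axis crossing is at z = 0; it crosses the x-axis at the gridline x = 0.
Together with the visible shape, these determine p as stated.

2*x^2 - 3*y^2 + 3*z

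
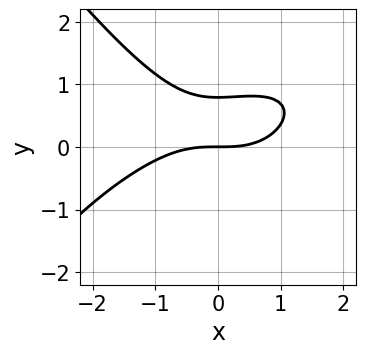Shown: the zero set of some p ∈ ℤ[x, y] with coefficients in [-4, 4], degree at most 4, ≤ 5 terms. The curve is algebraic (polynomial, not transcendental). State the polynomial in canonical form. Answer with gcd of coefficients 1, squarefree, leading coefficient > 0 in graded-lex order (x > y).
x^3 - x^2*y + y^3 + 3*y^2 - 3*y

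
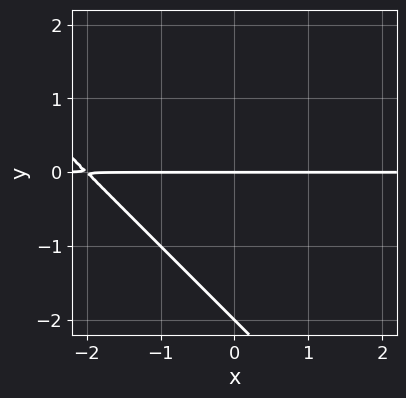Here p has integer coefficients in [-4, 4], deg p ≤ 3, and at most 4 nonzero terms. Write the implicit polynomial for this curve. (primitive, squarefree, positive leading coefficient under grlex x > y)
x*y + y^2 + 2*y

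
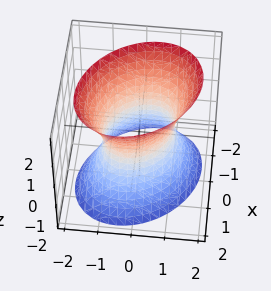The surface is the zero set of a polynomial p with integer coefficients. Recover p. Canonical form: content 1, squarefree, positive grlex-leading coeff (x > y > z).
2*x^2 + x*y + 2*y^2 - z^2 - 2

(a) The degree is 2 — a generic line meets the surface in up to 2 points.
(b) From the visible intercepts: among the integer gridlines, it crosses the y-axis at y ∈ {-1, 1}; the x-axis gridline crossings are at x ∈ {-1, 1}.
(c) Together with the visible shape, these determine p as stated.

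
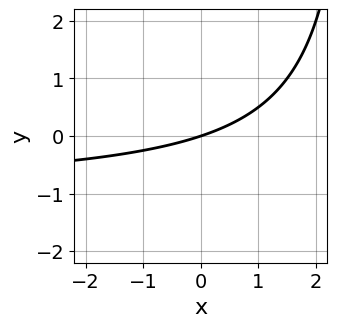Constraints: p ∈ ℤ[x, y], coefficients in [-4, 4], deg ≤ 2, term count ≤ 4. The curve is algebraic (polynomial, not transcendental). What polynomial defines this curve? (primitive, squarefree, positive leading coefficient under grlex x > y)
(a) The degree is 2 — no degree-1 curve has this shape.
(b) Reading off the gridlines: one y-axis crossing is at y = 0; one x-axis crossing is at x = 0.
(c) Putting this together gives p.

x*y + x - 3*y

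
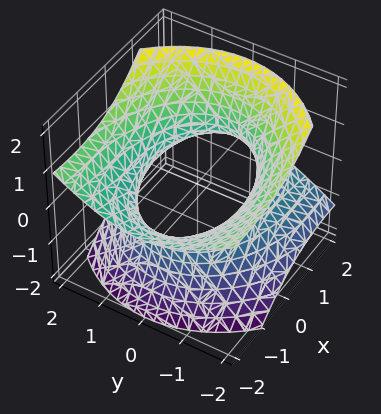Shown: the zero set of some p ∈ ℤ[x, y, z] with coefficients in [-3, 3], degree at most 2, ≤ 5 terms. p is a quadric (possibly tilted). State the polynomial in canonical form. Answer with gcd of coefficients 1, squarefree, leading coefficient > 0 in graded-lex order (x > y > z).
The degree is 2 — a generic line meets the surface in up to 2 points.
From the visible intercepts: the surface avoids every integer z-axis point in the box.
Fitting integer coefficients to these (and the overall shape) gives p.

x^2 + 3*x*z + 2*y^2 - 3*z^2 - 3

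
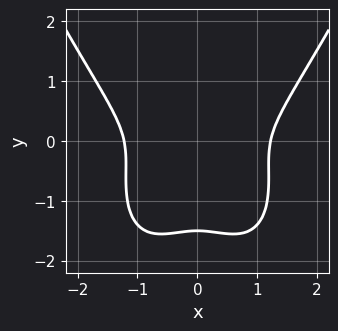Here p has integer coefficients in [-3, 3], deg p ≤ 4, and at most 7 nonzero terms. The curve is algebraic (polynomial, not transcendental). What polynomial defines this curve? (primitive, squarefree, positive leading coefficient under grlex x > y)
2*x^4 - x^2*y - 2*y^3 - 3*x^2 - 3*y^2

(a) deg p = 4. No degree-3 curve has this shape.
(b) Symmetries: mirror symmetry x ↦ −x ⇒ only even powers of x.
(c) Matching integer coefficients to the picture gives p.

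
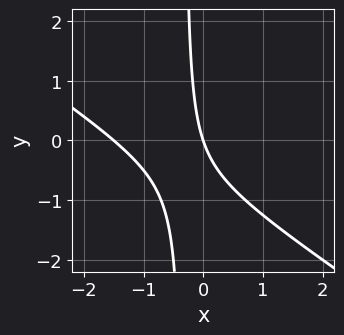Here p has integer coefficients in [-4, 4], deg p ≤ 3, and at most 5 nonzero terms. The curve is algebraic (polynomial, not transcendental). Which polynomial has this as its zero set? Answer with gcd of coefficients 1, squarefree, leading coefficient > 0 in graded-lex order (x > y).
First, the degree is 2 — the shape is more complex than any degree-1 curve.
Then, reading off the gridlines: one y-axis crossing is at y = 0; one x-axis crossing is at x = 0.
Finally, solving for integer coefficients yields p as stated.

2*x^2 + 3*x*y + 3*x + y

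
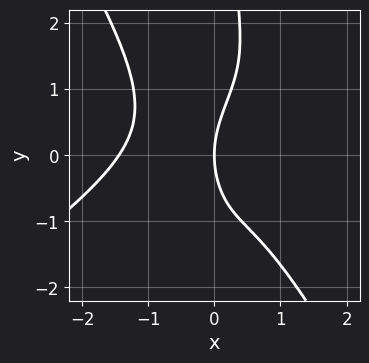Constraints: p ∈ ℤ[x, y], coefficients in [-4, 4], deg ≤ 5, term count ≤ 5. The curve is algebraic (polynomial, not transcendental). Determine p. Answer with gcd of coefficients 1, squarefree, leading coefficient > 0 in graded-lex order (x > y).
x^4 - 2*x^3*y + x*y^3 - y^2 + 3*x

The degree is 4 — no degree-3 curve has this shape.
Observable constraints: it meets the x-axis at x = 0 (among the integer gridlines); it crosses the y-axis at the gridline y = 0.
The integer polynomial consistent with all of this is the stated p.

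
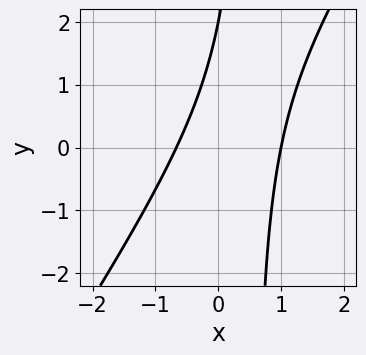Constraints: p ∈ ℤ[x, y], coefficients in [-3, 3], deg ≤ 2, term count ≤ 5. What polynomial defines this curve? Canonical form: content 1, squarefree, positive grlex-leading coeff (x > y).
3*x^2 - 2*x*y - x + y - 2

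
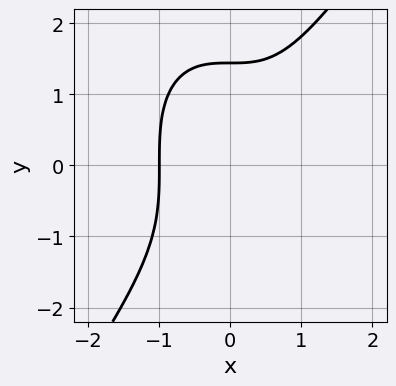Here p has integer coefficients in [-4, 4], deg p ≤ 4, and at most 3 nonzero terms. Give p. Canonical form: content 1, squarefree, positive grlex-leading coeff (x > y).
3*x^3 - y^3 + 3

The degree is 3 — no degree-2 curve has this shape.
Checking where it meets the axes: it meets the x-axis at x = -1 (among the integer gridlines).
Solving for integer coefficients yields p as stated.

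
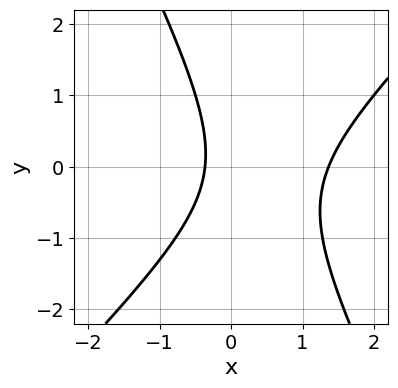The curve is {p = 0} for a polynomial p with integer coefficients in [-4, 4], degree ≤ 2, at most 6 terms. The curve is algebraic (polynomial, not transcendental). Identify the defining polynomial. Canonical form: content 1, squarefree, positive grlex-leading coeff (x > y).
2*x^2 - x*y - y^2 - 2*x - 1

1. Degree: no degree-1 curve has this shape, so deg p = 2.
2. Observable constraints: the curve avoids every integer y-axis point in the box.
3. These observations pin down the coefficients.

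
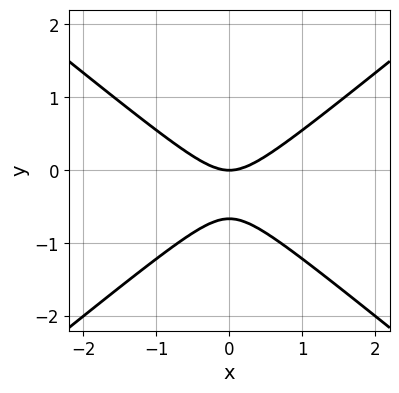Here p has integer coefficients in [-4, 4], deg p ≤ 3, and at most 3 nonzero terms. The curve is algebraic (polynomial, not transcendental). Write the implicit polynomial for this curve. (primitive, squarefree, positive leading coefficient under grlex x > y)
1. deg p = 2. The shape is more complex than any degree-1 curve.
2. Symmetries: mirror symmetry x ↦ −x ⇒ only even powers of x.
3. From the axis intercepts and sections: one y-axis crossing is at y = 0; it crosses the x-axis at the gridline x = 0.
4. Solving for integer coefficients yields p as stated.

2*x^2 - 3*y^2 - 2*y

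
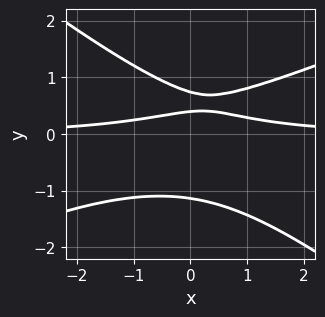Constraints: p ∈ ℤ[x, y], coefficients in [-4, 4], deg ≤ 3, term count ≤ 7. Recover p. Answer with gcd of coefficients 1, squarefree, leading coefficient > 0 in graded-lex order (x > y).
x^2*y - x*y^2 - 3*y^3 + 3*y - 1

(a) Degree: the shape is more complex than any degree-2 curve, so deg p = 3.
(b) Against the integer gridlines: the curve avoids every integer x-axis point in the box.
(c) Solving for integer coefficients yields p as stated.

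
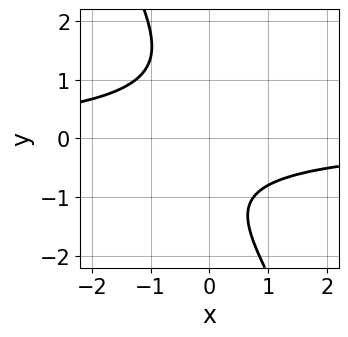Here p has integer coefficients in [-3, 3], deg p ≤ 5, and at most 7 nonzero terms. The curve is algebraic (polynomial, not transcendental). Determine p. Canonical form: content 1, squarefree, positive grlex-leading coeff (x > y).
2*x*y^3 + y^4 + 2*x*y + y + 3

1. The degree is 4 — a generic line meets the curve in up to 4 points.
2. From the visible intercepts: no y-intercept at any integer in the box; it misses every integer gridline on the x-axis.
3. Putting this together gives p.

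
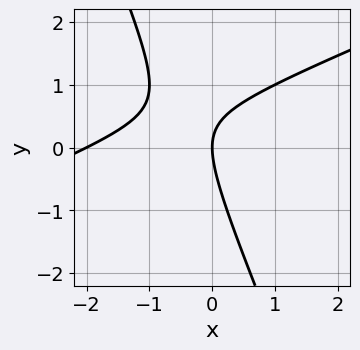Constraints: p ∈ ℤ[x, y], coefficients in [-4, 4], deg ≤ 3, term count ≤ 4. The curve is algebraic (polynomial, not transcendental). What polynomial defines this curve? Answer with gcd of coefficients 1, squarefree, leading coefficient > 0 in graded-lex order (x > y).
1. Degree: no degree-1 curve has this shape, so deg p = 2.
2. From the visible intercepts: among the integer gridlines, it crosses the x-axis at x ∈ {-2, 0}; it meets the y-axis at y = 0 (among the integer gridlines).
3. Matching integer coefficients to the picture gives p.

x^2 - 2*x*y - y^2 + 2*x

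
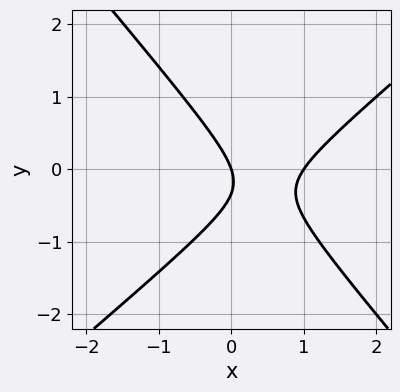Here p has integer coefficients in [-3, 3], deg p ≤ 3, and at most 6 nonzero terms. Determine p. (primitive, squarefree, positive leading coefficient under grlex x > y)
(a) Degree: a generic line meets the curve in up to 2 points, so deg p = 2.
(b) Observable constraints: one y-axis crossing is at y = 0; the x-axis gridline crossings are at x ∈ {0, 1}.
(c) Matching integer coefficients to the picture gives p.

3*x^2 - x*y - 3*y^2 - 3*x - y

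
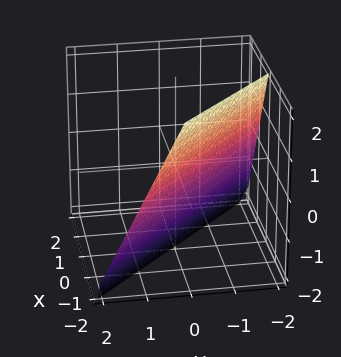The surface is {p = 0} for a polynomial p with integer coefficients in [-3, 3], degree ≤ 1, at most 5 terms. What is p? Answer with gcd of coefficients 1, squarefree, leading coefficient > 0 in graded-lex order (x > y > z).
1. deg p = 1. Every cross-section is a straight line — this is a plane.
2. Against the integer gridlines: it crosses the z-axis at the gridline z = -2; one x-axis crossing is at x = -1; it meets the y-axis at y = -1 (among the integer gridlines).
3. Solving for integer coefficients yields p as stated.

2*x + 2*y + z + 2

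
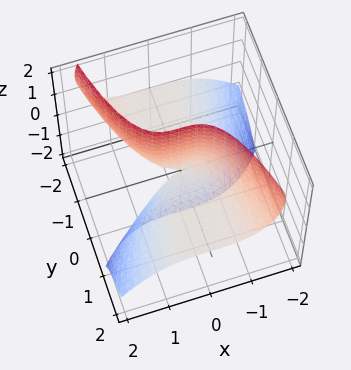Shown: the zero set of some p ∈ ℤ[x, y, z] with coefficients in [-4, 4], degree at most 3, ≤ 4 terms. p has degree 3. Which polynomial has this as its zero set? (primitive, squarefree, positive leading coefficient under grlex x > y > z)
x^3 - y*z^2 + 3*y*z

1. Degree: no degree-2 surface has this shape, so deg p = 3.
2. Reading off the gridlines: the visible y-axis segment lies entirely on the surface; it crosses the x-axis at the gridline x = 0.
3. Together with the visible shape, these determine p as stated. Check: (0, 0, 1) on the z-axis lies on the surface, and p(0, 0, 1) = 0. ✓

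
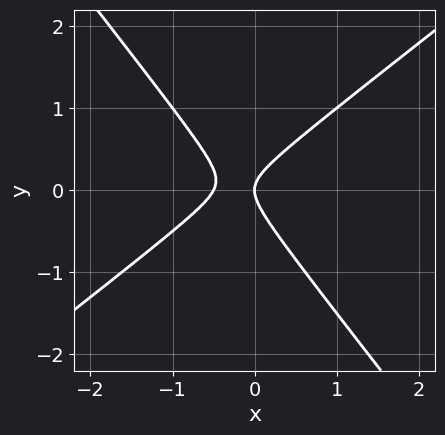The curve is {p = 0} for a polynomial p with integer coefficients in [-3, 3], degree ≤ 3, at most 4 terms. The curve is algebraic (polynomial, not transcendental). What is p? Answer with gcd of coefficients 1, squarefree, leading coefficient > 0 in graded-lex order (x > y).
1. deg p = 2. No degree-1 curve has this shape.
2. Against the integer gridlines: it meets the y-axis at y = 0 (among the integer gridlines); it meets the x-axis at x = 0 (among the integer gridlines).
3. Solving for integer coefficients yields p as stated.

2*x^2 - x*y - 2*y^2 + x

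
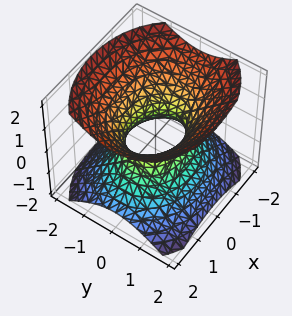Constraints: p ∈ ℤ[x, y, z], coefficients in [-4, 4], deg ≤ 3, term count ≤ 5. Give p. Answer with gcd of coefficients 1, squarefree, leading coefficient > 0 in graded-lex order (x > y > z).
2*x^2 + 3*y^2 - 3*z^2 - 2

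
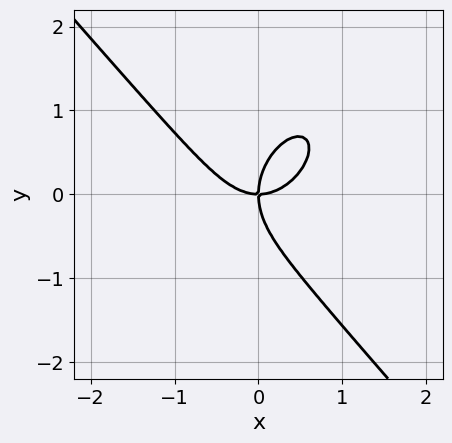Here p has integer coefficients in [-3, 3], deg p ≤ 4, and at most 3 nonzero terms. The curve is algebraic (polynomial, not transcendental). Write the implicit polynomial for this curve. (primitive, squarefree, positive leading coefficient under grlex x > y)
3*x^3 + 2*y^3 - 3*x*y

1. Degree: no degree-2 curve has this shape, so deg p = 3.
2. Reading off the gridlines: it meets the x-axis at x = 0 (among the integer gridlines); it crosses the y-axis at the gridline y = 0.
3. Together with the visible shape, these determine p as stated.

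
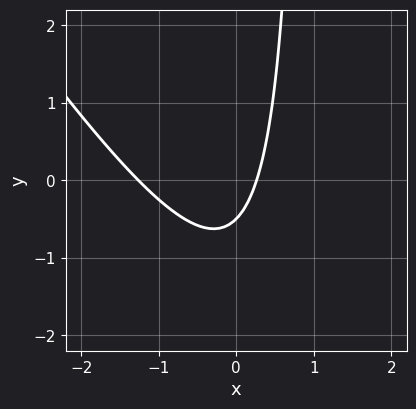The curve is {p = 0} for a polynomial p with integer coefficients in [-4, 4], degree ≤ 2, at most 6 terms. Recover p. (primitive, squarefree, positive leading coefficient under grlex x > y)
First, the degree is 2 — a generic line meets the curve in up to 2 points.
Finally, matching integer coefficients to the picture gives p.

3*x^2 + 2*x*y + 3*x - 2*y - 1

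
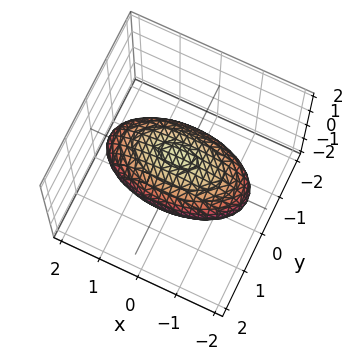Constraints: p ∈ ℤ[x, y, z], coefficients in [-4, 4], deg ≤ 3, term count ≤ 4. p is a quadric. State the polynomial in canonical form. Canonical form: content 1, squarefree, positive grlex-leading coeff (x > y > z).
x^2 + 3*y^2 + 3*z^2 - 3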